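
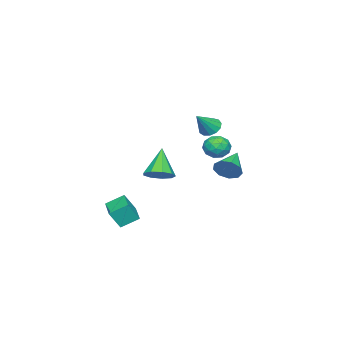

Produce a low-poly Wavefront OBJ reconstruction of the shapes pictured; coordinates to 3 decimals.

v -1.674 1.578 -0.836
v -1.388 1.967 -0.112
v -3.306 1.342 -0.064
v -1.621 2.371 -0.482
v -1.879 2.403 -1.018
v -2.041 2.049 -1.468
v -2.031 1.475 -1.622
v -1.854 0.948 -1.409
v -1.593 0.716 -0.927
v -1.37 0.887 -0.402
v -1.289 1.381 -0.081
v -3.12 -3.608 -2.62
v -2.477 -4.273 -2.366
v -4.26 -4.052 -0.9
v -2.313 -3.692 -2.107
v -2.527 -3.071 -2.088
v -3.019 -2.702 -2.318
v -3.558 -2.756 -2.689
v -3.892 -3.209 -3.028
v -3.865 -3.848 -3.175
v -3.49 -4.375 -3.063
v -2.942 -4.543 -2.743
v 3.206 -2.67 -3.592
v 2.605 -1.826 -2.986
v 4.506 -1.661 -3.709
v 3.906 -0.817 -3.104
v 3.654 -3.123 -2.516
v 3.054 -2.279 -1.911
v 4.955 -2.114 -2.634
v 4.354 -1.27 -2.028
v 1.026 3.045 2.286
v 1.717 3.073 2.727
v 1.603 2.207 1.433
v 2.294 2.235 1.874
v 1.628 1.867 2.179
v 1.271 2.385 2.706
v 2.049 2.895 1.454
v 1.692 3.413 1.981
v 2.349 2.98 2.212
v 2.089 2.345 2.66
v 1.231 2.935 1.5
v 0.971 2.3 1.948
v 1.321 3.132 2.581
v 1.999 2.148 1.579
v 1.607 1.931 1.758
v 2.014 1.948 2.017
v 1.059 2.728 2.569
v 1.465 2.744 2.828
v 1.413 2.035 2.506
v 1.855 2.536 1.332
v 2.261 2.552 1.591
v 1.306 3.332 2.143
v 1.713 3.349 2.402
v 1.907 3.245 1.654
v 2.099 3.094 2.538
v 2.438 2.602 2.037
v 2.294 2.99 1.79
v 2.084 3.294 2.099
v 1.946 2.721 2.801
v 2.285 2.228 2.3
v 1.893 2.012 2.479
v 1.684 2.316 2.789
v 2.317 2.666 2.499
v 1.035 3.052 1.86
v 1.374 2.559 1.359
v 1.636 2.964 1.371
v 1.427 3.268 1.681
v 0.882 2.678 2.123
v 1.221 2.186 1.622
v 1.236 1.986 2.061
v 1.026 2.29 2.37
v 1.003 2.614 1.661
v -2.607 -0.028 1.894
v -2.12 -0.159 1.366
v -1.473 -0.292 3.006
v -2.101 0.244 1.443
v -2.243 0.562 1.663
v -2.5 0.692 1.957
v -2.791 0.594 2.23
v -3.024 0.298 2.397
v -3.124 -0.101 2.404
v -3.06 -0.476 2.249
v -2.852 -0.71 1.982
v -2.566 -0.726 1.686
v -2.293 -0.521 1.457
f 2 1 4
f 2 4 3
f 4 1 5
f 4 5 3
f 5 1 6
f 5 6 3
f 6 1 7
f 6 7 3
f 7 1 8
f 7 8 3
f 8 1 9
f 8 9 3
f 9 1 10
f 9 10 3
f 10 1 11
f 10 11 3
f 11 1 2
f 11 2 3
f 13 12 15
f 13 15 14
f 15 12 16
f 15 16 14
f 16 12 17
f 16 17 14
f 17 12 18
f 17 18 14
f 18 12 19
f 18 19 14
f 19 12 20
f 19 20 14
f 20 12 21
f 20 21 14
f 21 12 22
f 21 22 14
f 22 12 13
f 22 13 14
f 24 26 23
f 27 24 23
f 23 26 25
f 25 27 23
f 24 30 26
f 28 24 27
f 28 30 24
f 26 30 25
f 29 27 25
f 25 30 29
f 29 28 27
f 30 28 29
f 31 68 47
f 68 42 71
f 47 71 36
f 68 71 47
f 31 47 43
f 47 36 48
f 43 48 32
f 47 48 43
f 31 43 52
f 43 32 53
f 52 53 38
f 43 53 52
f 31 52 64
f 52 38 67
f 64 67 41
f 52 67 64
f 31 64 68
f 64 41 72
f 68 72 42
f 64 72 68
f 32 48 59
f 48 36 62
f 59 62 40
f 48 62 59
f 36 71 49
f 71 42 70
f 49 70 35
f 71 70 49
f 42 72 69
f 72 41 65
f 69 65 33
f 72 65 69
f 41 67 66
f 67 38 54
f 66 54 37
f 67 54 66
f 38 53 58
f 53 32 55
f 58 55 39
f 53 55 58
f 34 60 46
f 60 40 61
f 46 61 35
f 60 61 46
f 34 46 44
f 46 35 45
f 44 45 33
f 46 45 44
f 34 44 51
f 44 33 50
f 51 50 37
f 44 50 51
f 34 51 56
f 51 37 57
f 56 57 39
f 51 57 56
f 34 56 60
f 56 39 63
f 60 63 40
f 56 63 60
f 35 61 49
f 61 40 62
f 49 62 36
f 61 62 49
f 33 45 69
f 45 35 70
f 69 70 42
f 45 70 69
f 37 50 66
f 50 33 65
f 66 65 41
f 50 65 66
f 39 57 58
f 57 37 54
f 58 54 38
f 57 54 58
f 40 63 59
f 63 39 55
f 59 55 32
f 63 55 59
f 74 73 76
f 74 76 75
f 76 73 77
f 76 77 75
f 77 73 78
f 77 78 75
f 78 73 79
f 78 79 75
f 79 73 80
f 79 80 75
f 80 73 81
f 80 81 75
f 81 73 82
f 81 82 75
f 82 73 83
f 82 83 75
f 83 73 84
f 83 84 75
f 84 73 85
f 84 85 75
f 85 73 74
f 85 74 75



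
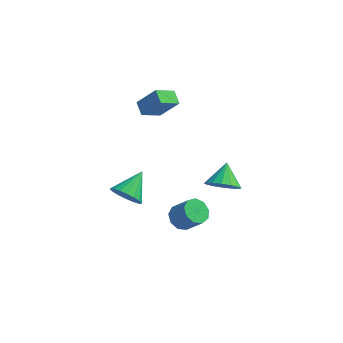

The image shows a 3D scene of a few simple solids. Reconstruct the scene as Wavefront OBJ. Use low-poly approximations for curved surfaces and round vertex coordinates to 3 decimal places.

v -3.691 3.767 2.552
v -2.537 3.777 3.934
v -2.847 4.754 1.841
v -1.693 4.763 3.223
v -3.187 3.037 2.137
v -2.033 3.046 3.519
v -2.343 4.023 1.426
v -1.189 4.033 2.808
v 0.949 -3.646 -0.116
v 1.592 -3.618 -0.656
v 2.554 -3.886 0.476
v 1.911 -3.914 1.016
v 1.49 -3.094 -0.445
v 2.452 -3.362 0.687
v 1.134 -2.828 -0.08
v 2.097 -3.095 1.052
v 0.692 -2.944 0.268
v 1.655 -3.212 1.4
v 0.37 -3.39 0.436
v 1.333 -3.657 1.569
v 0.319 -3.955 0.346
v 1.281 -4.222 1.478
v 0.562 -4.375 0.04
v 1.525 -4.643 1.172
v 0.987 -4.455 -0.34
v 1.949 -4.723 0.793
v 1.393 -4.156 -0.614
v 2.356 -4.424 0.518
v -2.951 -1.155 -1.581
v -2.053 -1.121 -2.124
v -2.429 0.435 -0.619
v -2.344 -0.866 -2.387
v -2.754 -0.669 -2.491
v -3.204 -0.568 -2.414
v -3.604 -0.583 -2.172
v -3.874 -0.711 -1.813
v -3.961 -0.928 -1.408
v -3.849 -1.189 -1.038
v -3.558 -1.444 -0.774
v -3.147 -1.641 -0.671
v -2.698 -1.742 -0.748
v -2.298 -1.727 -0.99
v -2.028 -1.598 -1.349
v -1.94 -1.382 -1.754
v 2.264 0.656 -1
v 2.883 0.124 -0.292
v 2.196 1.904 -0
v 3.242 0.403 -0.617
v 3.339 0.751 -1.044
v 3.148 1.073 -1.459
v 2.721 1.283 -1.751
v 2.171 1.326 -1.842
v 1.646 1.189 -1.707
v 1.286 0.909 -1.382
v 1.189 0.562 -0.955
v 1.38 0.24 -0.54
v 1.808 0.029 -0.248
v 2.358 -0.013 -0.157
f 2 4 1
f 5 2 1
f 1 4 3
f 3 5 1
f 2 8 4
f 6 2 5
f 6 8 2
f 4 8 3
f 7 5 3
f 3 8 7
f 7 6 5
f 8 6 7
f 10 9 13
f 10 13 11
f 11 13 14
f 11 14 12
f 13 9 15
f 13 15 14
f 14 15 16
f 14 16 12
f 15 9 17
f 15 17 16
f 16 17 18
f 16 18 12
f 17 9 19
f 17 19 18
f 18 19 20
f 18 20 12
f 19 9 21
f 19 21 20
f 20 21 22
f 20 22 12
f 21 9 23
f 21 23 22
f 22 23 24
f 22 24 12
f 23 9 25
f 23 25 24
f 24 25 26
f 24 26 12
f 25 9 27
f 25 27 26
f 26 27 28
f 26 28 12
f 27 9 10
f 27 10 28
f 28 10 11
f 28 11 12
f 30 29 32
f 30 32 31
f 32 29 33
f 32 33 31
f 33 29 34
f 33 34 31
f 34 29 35
f 34 35 31
f 35 29 36
f 35 36 31
f 36 29 37
f 36 37 31
f 37 29 38
f 37 38 31
f 38 29 39
f 38 39 31
f 39 29 40
f 39 40 31
f 40 29 41
f 40 41 31
f 41 29 42
f 41 42 31
f 42 29 43
f 42 43 31
f 43 29 44
f 43 44 31
f 44 29 30
f 44 30 31
f 46 45 48
f 46 48 47
f 48 45 49
f 48 49 47
f 49 45 50
f 49 50 47
f 50 45 51
f 50 51 47
f 51 45 52
f 51 52 47
f 52 45 53
f 52 53 47
f 53 45 54
f 53 54 47
f 54 45 55
f 54 55 47
f 55 45 56
f 55 56 47
f 56 45 57
f 56 57 47
f 57 45 58
f 57 58 47
f 58 45 46
f 58 46 47



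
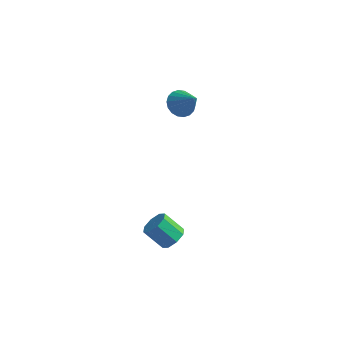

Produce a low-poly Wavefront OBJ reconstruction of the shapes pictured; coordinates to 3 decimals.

v -0.398 3.752 3.162
v -0.03 3.248 2.63
v 0.638 3.288 4.318
v 0.156 3.559 2.589
v 0.232 3.909 2.661
v 0.184 4.227 2.832
v 0.02 4.452 3.069
v -0.226 4.538 3.324
v -0.507 4.468 3.547
v -0.765 4.257 3.694
v -0.951 3.945 3.735
v -1.028 3.596 3.663
v -0.979 3.277 3.492
v -0.816 3.053 3.255
v -0.569 2.967 3
v -0.289 3.037 2.777
v 1.029 -0.59 -3.459
v 1.553 -0.571 -2.923
v 0.555 -0.652 -1.945
v 0.031 -0.67 -2.481
v 1.368 -0.047 -3.068
v 0.37 -0.128 -2.09
v 0.985 0.159 -3.442
v -0.013 0.078 -2.464
v 0.628 -0.074 -3.826
v -0.371 -0.154 -2.849
v 0.505 -0.608 -3.995
v -0.493 -0.689 -3.017
v 0.69 -1.132 -3.85
v -0.308 -1.213 -2.872
v 1.073 -1.338 -3.476
v 0.075 -1.419 -2.498
v 1.431 -1.106 -3.091
v 0.432 -1.186 -2.114
f 2 1 4
f 2 4 3
f 4 1 5
f 4 5 3
f 5 1 6
f 5 6 3
f 6 1 7
f 6 7 3
f 7 1 8
f 7 8 3
f 8 1 9
f 8 9 3
f 9 1 10
f 9 10 3
f 10 1 11
f 10 11 3
f 11 1 12
f 11 12 3
f 12 1 13
f 12 13 3
f 13 1 14
f 13 14 3
f 14 1 15
f 14 15 3
f 15 1 16
f 15 16 3
f 16 1 2
f 16 2 3
f 18 17 21
f 18 21 19
f 19 21 22
f 19 22 20
f 21 17 23
f 21 23 22
f 22 23 24
f 22 24 20
f 23 17 25
f 23 25 24
f 24 25 26
f 24 26 20
f 25 17 27
f 25 27 26
f 26 27 28
f 26 28 20
f 27 17 29
f 27 29 28
f 28 29 30
f 28 30 20
f 29 17 31
f 29 31 30
f 30 31 32
f 30 32 20
f 31 17 33
f 31 33 32
f 32 33 34
f 32 34 20
f 33 17 18
f 33 18 34
f 34 18 19
f 34 19 20



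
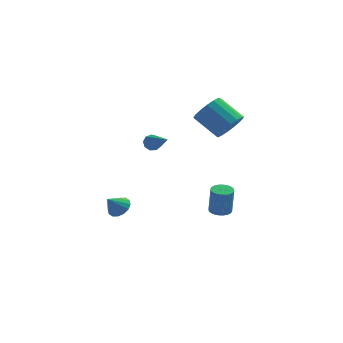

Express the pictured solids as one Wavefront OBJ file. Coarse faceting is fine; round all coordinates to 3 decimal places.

v -2.621 0.448 -2.544
v -2.05 0.241 -2.237
v -3.199 0.052 -1.736
v -2.105 0.568 -2.117
v -2.299 0.862 -2.112
v -2.578 1.045 -2.222
v -2.869 1.068 -2.419
v -3.093 0.925 -2.649
v -3.191 0.654 -2.852
v -3.136 0.328 -2.972
v -2.943 0.033 -2.977
v -2.663 -0.15 -2.867
v -2.372 -0.173 -2.67
v -2.148 -0.03 -2.439
v -0.928 3.196 0.63
v -0.731 3.006 0.188
v -0.172 1.664 1.63
v -0.495 3.223 0.343
v -0.462 3.427 0.632
v -0.647 3.524 0.92
v -0.963 3.467 1.073
v -1.263 3.284 1.018
v -1.406 3.06 0.782
v -1.325 2.899 0.475
v -1.059 2.878 0.241
v 3.029 2.852 1.907
v 3.684 3.484 2.179
v 2.507 4.279 3.166
v 1.851 3.648 2.893
v 3.5 3.671 1.808
v 2.322 4.467 2.795
v 3.208 3.671 1.46
v 2.03 4.467 2.446
v 2.874 3.483 1.214
v 1.697 4.279 2.2
v 2.577 3.151 1.126
v 1.399 3.947 2.113
v 2.382 2.75 1.218
v 1.205 3.546 2.205
v 2.336 2.373 1.467
v 1.159 3.168 2.454
v 2.449 2.105 1.817
v 1.271 2.901 2.804
v 2.694 2.009 2.187
v 1.517 2.804 3.174
v 3.016 2.105 2.494
v 1.839 2.901 3.48
v 3.341 2.373 2.665
v 2.163 3.169 3.652
v 3.594 2.751 2.663
v 2.417 3.546 3.65
v 3.718 3.152 2.488
v 2.541 3.947 3.475
v 2.601 3.863 -4.802
v 3.209 3.751 -4.846
v 3.307 3.665 -3.241
v 2.699 3.777 -3.198
v 3.206 3.993 -4.832
v 3.305 3.906 -3.228
v 3.111 4.215 -4.815
v 3.21 4.128 -3.21
v 2.939 4.383 -4.795
v 3.037 4.296 -3.19
v 2.715 4.472 -4.776
v 2.813 4.385 -3.172
v 2.473 4.469 -4.762
v 2.572 4.382 -3.157
v 2.251 4.373 -4.753
v 2.35 4.286 -3.149
v 2.082 4.2 -4.752
v 2.181 4.113 -3.148
v 1.993 3.975 -4.759
v 2.091 3.889 -3.154
v 1.995 3.734 -4.772
v 2.094 3.647 -3.168
v 2.09 3.512 -4.79
v 2.189 3.425 -3.185
v 2.263 3.344 -4.81
v 2.361 3.257 -3.205
v 2.487 3.255 -4.828
v 2.585 3.168 -3.224
v 2.728 3.258 -4.843
v 2.827 3.171 -3.238
v 2.95 3.354 -4.851
v 3.049 3.267 -3.247
v 3.119 3.527 -4.852
v 3.218 3.44 -3.248
f 2 1 4
f 2 4 3
f 4 1 5
f 4 5 3
f 5 1 6
f 5 6 3
f 6 1 7
f 6 7 3
f 7 1 8
f 7 8 3
f 8 1 9
f 8 9 3
f 9 1 10
f 9 10 3
f 10 1 11
f 10 11 3
f 11 1 12
f 11 12 3
f 12 1 13
f 12 13 3
f 13 1 14
f 13 14 3
f 14 1 2
f 14 2 3
f 16 15 18
f 16 18 17
f 18 15 19
f 18 19 17
f 19 15 20
f 19 20 17
f 20 15 21
f 20 21 17
f 21 15 22
f 21 22 17
f 22 15 23
f 22 23 17
f 23 15 24
f 23 24 17
f 24 15 25
f 24 25 17
f 25 15 16
f 25 16 17
f 27 26 30
f 27 30 28
f 28 30 31
f 28 31 29
f 30 26 32
f 30 32 31
f 31 32 33
f 31 33 29
f 32 26 34
f 32 34 33
f 33 34 35
f 33 35 29
f 34 26 36
f 34 36 35
f 35 36 37
f 35 37 29
f 36 26 38
f 36 38 37
f 37 38 39
f 37 39 29
f 38 26 40
f 38 40 39
f 39 40 41
f 39 41 29
f 40 26 42
f 40 42 41
f 41 42 43
f 41 43 29
f 42 26 44
f 42 44 43
f 43 44 45
f 43 45 29
f 44 26 46
f 44 46 45
f 45 46 47
f 45 47 29
f 46 26 48
f 46 48 47
f 47 48 49
f 47 49 29
f 48 26 50
f 48 50 49
f 49 50 51
f 49 51 29
f 50 26 52
f 50 52 51
f 51 52 53
f 51 53 29
f 52 26 27
f 52 27 53
f 53 27 28
f 53 28 29
f 55 54 58
f 55 58 56
f 56 58 59
f 56 59 57
f 58 54 60
f 58 60 59
f 59 60 61
f 59 61 57
f 60 54 62
f 60 62 61
f 61 62 63
f 61 63 57
f 62 54 64
f 62 64 63
f 63 64 65
f 63 65 57
f 64 54 66
f 64 66 65
f 65 66 67
f 65 67 57
f 66 54 68
f 66 68 67
f 67 68 69
f 67 69 57
f 68 54 70
f 68 70 69
f 69 70 71
f 69 71 57
f 70 54 72
f 70 72 71
f 71 72 73
f 71 73 57
f 72 54 74
f 72 74 73
f 73 74 75
f 73 75 57
f 74 54 76
f 74 76 75
f 75 76 77
f 75 77 57
f 76 54 78
f 76 78 77
f 77 78 79
f 77 79 57
f 78 54 80
f 78 80 79
f 79 80 81
f 79 81 57
f 80 54 82
f 80 82 81
f 81 82 83
f 81 83 57
f 82 54 84
f 82 84 83
f 83 84 85
f 83 85 57
f 84 54 86
f 84 86 85
f 85 86 87
f 85 87 57
f 86 54 55
f 86 55 87
f 87 55 56
f 87 56 57



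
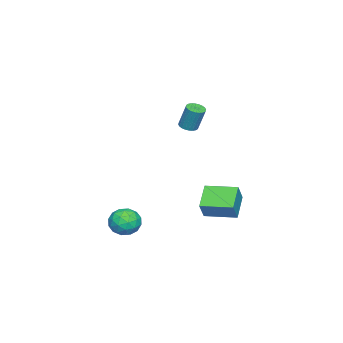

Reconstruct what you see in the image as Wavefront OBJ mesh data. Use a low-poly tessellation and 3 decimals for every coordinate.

v 3.273 -2.941 -3.688
v 3.674 -3.451 -2.874
v 2.866 -4.409 -4.406
v 3.267 -4.919 -3.592
v 2.394 -4.363 -3.479
v 2.646 -3.456 -3.035
v 3.894 -4.404 -4.245
v 4.146 -3.497 -3.801
v 4.058 -4.355 -3.218
v 3.131 -4.33 -2.745
v 3.409 -3.53 -4.535
v 2.482 -3.505 -4.062
v 3.509 -3.067 -3.218
v 3.031 -4.793 -4.062
v 2.518 -4.466 -3.996
v 2.754 -4.766 -3.518
v 2.905 -3.07 -3.313
v 3.141 -3.37 -2.834
v 2.388 -3.906 -3.19
v 3.399 -4.49 -4.446
v 3.635 -4.79 -3.967
v 3.786 -3.094 -3.762
v 4.022 -3.394 -3.284
v 4.152 -3.954 -4.09
v 3.971 -3.898 -2.941
v 3.731 -4.761 -3.364
v 4.1 -4.459 -3.747
v 4.248 -3.925 -3.486
v 3.426 -3.883 -2.663
v 3.187 -4.746 -3.086
v 2.674 -4.419 -3.02
v 2.821 -3.886 -2.759
v 3.652 -4.415 -2.866
v 3.353 -3.114 -4.194
v 3.114 -3.977 -4.617
v 3.719 -3.974 -4.521
v 3.866 -3.441 -4.26
v 2.809 -3.099 -3.916
v 2.569 -3.962 -4.339
v 2.292 -3.935 -3.794
v 2.44 -3.401 -3.533
v 2.888 -3.445 -4.414
v -1.993 -1.108 -4.982
v -3.473 -1.342 -3.949
v -2.233 0.935 -4.862
v -3.713 0.7 -3.83
v -1.167 -1.08 -3.79
v -2.647 -1.315 -2.758
v -1.407 0.962 -3.671
v -2.887 0.728 -2.638
v -0.471 -1.517 2.983
v 0.055 -1.261 2.847
v 0.197 -0.728 4.402
v -0.329 -0.983 4.537
v -0.094 -1.087 2.801
v 0.048 -0.553 4.356
v -0.3 -0.978 2.782
v -0.158 -0.444 4.337
v -0.533 -0.95 2.794
v -0.391 -0.417 4.349
v -0.755 -1.01 2.835
v -0.613 -0.476 4.389
v -0.935 -1.146 2.898
v -0.793 -0.612 4.453
v -1.044 -1.339 2.974
v -0.902 -0.805 4.529
v -1.066 -1.558 3.051
v -0.924 -1.025 4.606
v -0.997 -1.772 3.118
v -0.855 -1.239 4.673
v -0.848 -1.947 3.164
v -0.706 -1.413 4.719
v -0.642 -2.056 3.183
v -0.5 -1.522 4.738
v -0.409 -2.083 3.171
v -0.267 -1.55 4.726
v -0.187 -2.024 3.131
v -0.045 -1.49 4.685
v -0.007 -1.888 3.067
v 0.135 -1.354 4.622
v 0.102 -1.695 2.991
v 0.244 -1.161 4.546
v 0.124 -1.475 2.914
v 0.266 -0.942 4.469
f 1 38 17
f 38 12 41
f 17 41 6
f 38 41 17
f 1 17 13
f 17 6 18
f 13 18 2
f 17 18 13
f 1 13 22
f 13 2 23
f 22 23 8
f 13 23 22
f 1 22 34
f 22 8 37
f 34 37 11
f 22 37 34
f 1 34 38
f 34 11 42
f 38 42 12
f 34 42 38
f 2 18 29
f 18 6 32
f 29 32 10
f 18 32 29
f 6 41 19
f 41 12 40
f 19 40 5
f 41 40 19
f 12 42 39
f 42 11 35
f 39 35 3
f 42 35 39
f 11 37 36
f 37 8 24
f 36 24 7
f 37 24 36
f 8 23 28
f 23 2 25
f 28 25 9
f 23 25 28
f 4 30 16
f 30 10 31
f 16 31 5
f 30 31 16
f 4 16 14
f 16 5 15
f 14 15 3
f 16 15 14
f 4 14 21
f 14 3 20
f 21 20 7
f 14 20 21
f 4 21 26
f 21 7 27
f 26 27 9
f 21 27 26
f 4 26 30
f 26 9 33
f 30 33 10
f 26 33 30
f 5 31 19
f 31 10 32
f 19 32 6
f 31 32 19
f 3 15 39
f 15 5 40
f 39 40 12
f 15 40 39
f 7 20 36
f 20 3 35
f 36 35 11
f 20 35 36
f 9 27 28
f 27 7 24
f 28 24 8
f 27 24 28
f 10 33 29
f 33 9 25
f 29 25 2
f 33 25 29
f 44 46 43
f 47 44 43
f 43 46 45
f 45 47 43
f 44 50 46
f 48 44 47
f 48 50 44
f 46 50 45
f 49 47 45
f 45 50 49
f 49 48 47
f 50 48 49
f 52 51 55
f 52 55 53
f 53 55 56
f 53 56 54
f 55 51 57
f 55 57 56
f 56 57 58
f 56 58 54
f 57 51 59
f 57 59 58
f 58 59 60
f 58 60 54
f 59 51 61
f 59 61 60
f 60 61 62
f 60 62 54
f 61 51 63
f 61 63 62
f 62 63 64
f 62 64 54
f 63 51 65
f 63 65 64
f 64 65 66
f 64 66 54
f 65 51 67
f 65 67 66
f 66 67 68
f 66 68 54
f 67 51 69
f 67 69 68
f 68 69 70
f 68 70 54
f 69 51 71
f 69 71 70
f 70 71 72
f 70 72 54
f 71 51 73
f 71 73 72
f 72 73 74
f 72 74 54
f 73 51 75
f 73 75 74
f 74 75 76
f 74 76 54
f 75 51 77
f 75 77 76
f 76 77 78
f 76 78 54
f 77 51 79
f 77 79 78
f 78 79 80
f 78 80 54
f 79 51 81
f 79 81 80
f 80 81 82
f 80 82 54
f 81 51 83
f 81 83 82
f 82 83 84
f 82 84 54
f 83 51 52
f 83 52 84
f 84 52 53
f 84 53 54



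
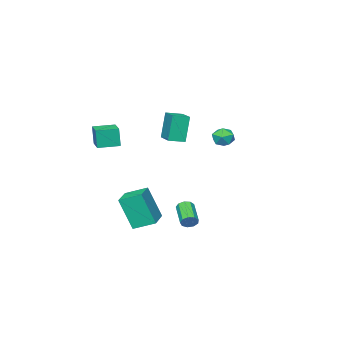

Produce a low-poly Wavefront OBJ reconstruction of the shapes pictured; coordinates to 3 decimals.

v 3.959 3.713 -1.774
v 4.354 3.604 -1.489
v 3.597 2.499 -0.86
v 3.201 2.607 -1.146
v 4.154 3.831 -1.33
v 3.397 2.726 -0.701
v 3.863 4.003 -1.379
v 3.105 2.898 -0.75
v 3.616 4.039 -1.613
v 2.859 2.934 -0.984
v 3.53 3.922 -1.923
v 2.772 2.817 -1.294
v 3.644 3.707 -2.163
v 2.887 2.602 -1.534
v 3.905 3.495 -2.221
v 3.148 2.39 -1.593
v 4.192 3.384 -2.071
v 3.435 2.279 -1.442
v 4.369 3.428 -1.781
v 3.612 2.322 -1.153
v 1.192 3.991 4.295
v 1.584 4.567 4.193
v 1.896 3.393 3.627
v 2.288 3.969 3.525
v 2.274 3.66 4.158
v 1.839 4.03 4.571
v 1.641 3.93 3.249
v 1.206 4.3 3.662
v 1.862 4.529 3.546
v 2.253 4.363 4.108
v 1.227 3.597 3.712
v 1.618 3.431 4.274
v -1.741 -3.034 1.317
v -2.17 -3.116 3.114
v -0.974 -1.652 1.563
v -1.403 -1.734 3.361
v -0.877 -3.546 1.499
v -1.306 -3.628 3.297
v -0.11 -2.164 1.746
v -0.539 -2.246 3.543
v 2.289 -3.775 1.849
v 2.287 -3.902 3.103
v 3.047 -2.627 1.968
v 3.044 -2.755 3.221
v 3.376 -4.485 1.779
v 3.373 -4.613 3.032
v 4.133 -3.338 1.897
v 4.131 -3.465 3.151
v 3.1 -1.109 -3.342
v 3.478 -1.831 -1.309
v 2.346 -0.083 -2.837
v 2.724 -0.805 -0.804
v 4.456 -0.155 -3.256
v 4.834 -0.877 -1.223
v 3.702 0.871 -2.751
v 4.08 0.149 -0.718
f 2 1 5
f 2 5 3
f 3 5 6
f 3 6 4
f 5 1 7
f 5 7 6
f 6 7 8
f 6 8 4
f 7 1 9
f 7 9 8
f 8 9 10
f 8 10 4
f 9 1 11
f 9 11 10
f 10 11 12
f 10 12 4
f 11 1 13
f 11 13 12
f 12 13 14
f 12 14 4
f 13 1 15
f 13 15 14
f 14 15 16
f 14 16 4
f 15 1 17
f 15 17 16
f 16 17 18
f 16 18 4
f 17 1 19
f 17 19 18
f 18 19 20
f 18 20 4
f 19 1 2
f 19 2 20
f 20 2 3
f 20 3 4
f 21 32 26
f 21 26 22
f 21 22 28
f 21 28 31
f 21 31 32
f 22 26 30
f 26 32 25
f 32 31 23
f 31 28 27
f 28 22 29
f 24 30 25
f 24 25 23
f 24 23 27
f 24 27 29
f 24 29 30
f 25 30 26
f 23 25 32
f 27 23 31
f 29 27 28
f 30 29 22
f 34 36 33
f 37 34 33
f 33 36 35
f 35 37 33
f 34 40 36
f 38 34 37
f 38 40 34
f 36 40 35
f 39 37 35
f 35 40 39
f 39 38 37
f 40 38 39
f 42 44 41
f 45 42 41
f 41 44 43
f 43 45 41
f 42 48 44
f 46 42 45
f 46 48 42
f 44 48 43
f 47 45 43
f 43 48 47
f 47 46 45
f 48 46 47
f 50 52 49
f 53 50 49
f 49 52 51
f 51 53 49
f 50 56 52
f 54 50 53
f 54 56 50
f 52 56 51
f 55 53 51
f 51 56 55
f 55 54 53
f 56 54 55



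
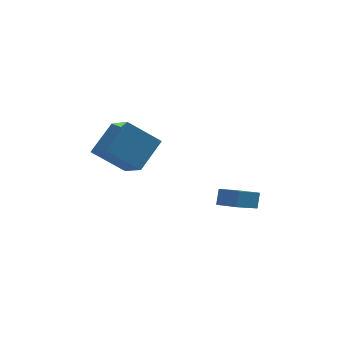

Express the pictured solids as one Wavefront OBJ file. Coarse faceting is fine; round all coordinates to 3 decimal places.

v 2.342 -3.951 0.474
v 2.496 -3.582 1.236
v 3.433 -2.584 -0.409
v 3.588 -2.215 0.352
v 3.152 -4.525 0.588
v 3.307 -4.156 1.349
v 4.244 -3.158 -0.296
v 4.398 -2.789 0.466
v -2.856 -1.454 2.714
v -2.273 -2.794 3.433
v -1.855 -0.385 3.892
v -1.271 -1.726 4.612
v -1.369 -1.474 1.468
v -0.785 -2.815 2.188
v -0.367 -0.406 2.647
v 0.216 -1.746 3.366
f 2 4 1
f 5 2 1
f 1 4 3
f 3 5 1
f 2 8 4
f 6 2 5
f 6 8 2
f 4 8 3
f 7 5 3
f 3 8 7
f 7 6 5
f 8 6 7
f 10 12 9
f 13 10 9
f 9 12 11
f 11 13 9
f 10 16 12
f 14 10 13
f 14 16 10
f 12 16 11
f 15 13 11
f 11 16 15
f 15 14 13
f 16 14 15



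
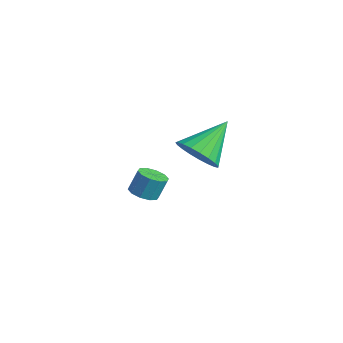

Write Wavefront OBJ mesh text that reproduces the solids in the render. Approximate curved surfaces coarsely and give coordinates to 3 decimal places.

v 3.398 -1.796 2.969
v 4.276 -1.421 2.672
v 3.142 -0.244 4.171
v 4.013 -1.252 2.398
v 3.643 -1.178 2.222
v 3.231 -1.21 2.176
v 2.848 -1.344 2.267
v 2.56 -1.556 2.48
v 2.417 -1.809 2.777
v 2.444 -2.061 3.107
v 2.635 -2.266 3.413
v 2.959 -2.39 3.643
v 3.359 -2.412 3.756
v 3.765 -2.327 3.733
v 4.108 -2.15 3.578
v 4.328 -1.912 3.318
v 4.388 -1.654 2.997
v -1.395 -1.21 -2.107
v -1.081 -0.667 -2.37
v -1.011 -0.227 -1.376
v -1.325 -0.77 -1.113
v -1.495 -0.593 -2.374
v -1.425 -0.152 -1.38
v -1.871 -0.754 -2.276
v -1.8 -0.313 -1.281
v -2.064 -1.09 -2.113
v -1.994 -0.649 -1.119
v -2.003 -1.472 -1.948
v -1.932 -1.031 -0.954
v -1.709 -1.753 -1.844
v -1.639 -1.313 -0.85
v -1.295 -1.828 -1.84
v -1.225 -1.387 -0.846
v -0.92 -1.667 -1.939
v -0.849 -1.226 -0.944
v -0.726 -1.331 -2.101
v -0.656 -0.89 -1.107
v -0.788 -0.949 -2.266
v -0.717 -0.508 -1.272
f 2 1 4
f 2 4 3
f 4 1 5
f 4 5 3
f 5 1 6
f 5 6 3
f 6 1 7
f 6 7 3
f 7 1 8
f 7 8 3
f 8 1 9
f 8 9 3
f 9 1 10
f 9 10 3
f 10 1 11
f 10 11 3
f 11 1 12
f 11 12 3
f 12 1 13
f 12 13 3
f 13 1 14
f 13 14 3
f 14 1 15
f 14 15 3
f 15 1 16
f 15 16 3
f 16 1 17
f 16 17 3
f 17 1 2
f 17 2 3
f 19 18 22
f 19 22 20
f 20 22 23
f 20 23 21
f 22 18 24
f 22 24 23
f 23 24 25
f 23 25 21
f 24 18 26
f 24 26 25
f 25 26 27
f 25 27 21
f 26 18 28
f 26 28 27
f 27 28 29
f 27 29 21
f 28 18 30
f 28 30 29
f 29 30 31
f 29 31 21
f 30 18 32
f 30 32 31
f 31 32 33
f 31 33 21
f 32 18 34
f 32 34 33
f 33 34 35
f 33 35 21
f 34 18 36
f 34 36 35
f 35 36 37
f 35 37 21
f 36 18 38
f 36 38 37
f 37 38 39
f 37 39 21
f 38 18 19
f 38 19 39
f 39 19 20
f 39 20 21



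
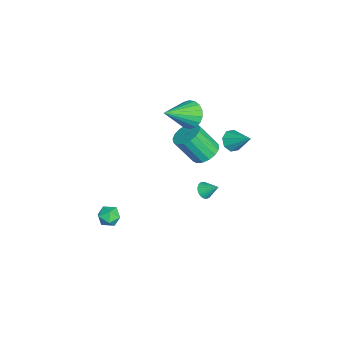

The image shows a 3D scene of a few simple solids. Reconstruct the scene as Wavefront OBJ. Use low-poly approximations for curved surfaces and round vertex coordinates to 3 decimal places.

v 2.837 -2.905 -1.244
v 3.11 -2.486 -0.778
v 3.85 -3.214 -1.562
v 4.123 -2.795 -1.096
v 3.785 -3.355 -0.896
v 3.159 -3.163 -0.7
v 3.801 -2.537 -1.64
v 3.175 -2.345 -1.444
v 3.707 -2.259 -1.023
v 3.697 -2.764 -0.563
v 3.263 -2.936 -1.777
v 3.253 -3.441 -1.317
v -3.208 3.275 -0.861
v -2.629 3.212 -1.268
v -2.452 4.265 0.061
v -2.956 3.614 -1.432
v -3.43 3.818 -1.261
v -3.774 3.703 -0.857
v -3.787 3.338 -0.455
v -3.46 2.936 -0.291
v -2.986 2.732 -0.461
v -2.642 2.847 -0.866
v -1.839 1.851 -4.029
v -1.34 1.838 -4.261
v -1.521 2.609 -3.391
v -1.44 1.984 -4.384
v -1.6 2.109 -4.453
v -1.797 2.194 -4.457
v -2 2.228 -4.396
v -2.178 2.204 -4.279
v -2.305 2.127 -4.124
v -2.361 2.007 -3.955
v -2.337 1.864 -3.797
v -2.237 1.719 -3.674
v -2.077 1.594 -3.605
v -1.88 1.508 -3.601
v -1.677 1.475 -3.662
v -1.499 1.498 -3.779
v -1.372 1.576 -3.934
v -1.316 1.695 -4.103
v -1.132 1.049 3.19
v -0.458 1.63 3.152
v 0.032 -0.229 4.31
v -0.651 1.74 3.48
v -0.94 1.714 3.749
v -1.267 1.556 3.908
v -1.567 1.298 3.925
v -1.78 0.991 3.796
v -1.866 0.695 3.547
v -1.805 0.469 3.227
v -1.612 0.358 2.9
v -1.323 0.384 2.63
v -0.996 0.542 2.471
v -0.697 0.8 2.454
v -0.483 1.108 2.583
v -0.398 1.404 2.832
v -1.655 1.888 -0.49
v -0.952 1.458 -0.769
v -0.983 0.421 0.751
v -1.685 0.852 1.03
v -0.794 1.774 -0.55
v -0.825 0.738 0.97
v -0.833 2.117 -0.317
v -0.864 1.081 1.203
v -1.06 2.408 -0.124
v -1.091 1.371 1.396
v -1.424 2.579 -0.014
v -1.455 1.543 1.506
v -1.84 2.592 -0.014
v -1.871 1.556 1.506
v -2.214 2.444 -0.122
v -2.245 1.408 1.398
v -2.459 2.169 -0.315
v -2.49 1.132 1.205
v -2.521 1.829 -0.548
v -2.551 0.792 0.972
v -2.383 1.503 -0.768
v -2.414 0.466 0.752
v -2.079 1.265 -0.924
v -2.11 0.228 0.596
v -1.678 1.17 -0.98
v -1.709 0.133 0.54
v -1.271 1.24 -0.925
v -1.302 0.203 0.595
f 1 12 6
f 1 6 2
f 1 2 8
f 1 8 11
f 1 11 12
f 2 6 10
f 6 12 5
f 12 11 3
f 11 8 7
f 8 2 9
f 4 10 5
f 4 5 3
f 4 3 7
f 4 7 9
f 4 9 10
f 5 10 6
f 3 5 12
f 7 3 11
f 9 7 8
f 10 9 2
f 14 13 16
f 14 16 15
f 16 13 17
f 16 17 15
f 17 13 18
f 17 18 15
f 18 13 19
f 18 19 15
f 19 13 20
f 19 20 15
f 20 13 21
f 20 21 15
f 21 13 22
f 21 22 15
f 22 13 14
f 22 14 15
f 24 23 26
f 24 26 25
f 26 23 27
f 26 27 25
f 27 23 28
f 27 28 25
f 28 23 29
f 28 29 25
f 29 23 30
f 29 30 25
f 30 23 31
f 30 31 25
f 31 23 32
f 31 32 25
f 32 23 33
f 32 33 25
f 33 23 34
f 33 34 25
f 34 23 35
f 34 35 25
f 35 23 36
f 35 36 25
f 36 23 37
f 36 37 25
f 37 23 38
f 37 38 25
f 38 23 39
f 38 39 25
f 39 23 40
f 39 40 25
f 40 23 24
f 40 24 25
f 42 41 44
f 42 44 43
f 44 41 45
f 44 45 43
f 45 41 46
f 45 46 43
f 46 41 47
f 46 47 43
f 47 41 48
f 47 48 43
f 48 41 49
f 48 49 43
f 49 41 50
f 49 50 43
f 50 41 51
f 50 51 43
f 51 41 52
f 51 52 43
f 52 41 53
f 52 53 43
f 53 41 54
f 53 54 43
f 54 41 55
f 54 55 43
f 55 41 56
f 55 56 43
f 56 41 42
f 56 42 43
f 58 57 61
f 58 61 59
f 59 61 62
f 59 62 60
f 61 57 63
f 61 63 62
f 62 63 64
f 62 64 60
f 63 57 65
f 63 65 64
f 64 65 66
f 64 66 60
f 65 57 67
f 65 67 66
f 66 67 68
f 66 68 60
f 67 57 69
f 67 69 68
f 68 69 70
f 68 70 60
f 69 57 71
f 69 71 70
f 70 71 72
f 70 72 60
f 71 57 73
f 71 73 72
f 72 73 74
f 72 74 60
f 73 57 75
f 73 75 74
f 74 75 76
f 74 76 60
f 75 57 77
f 75 77 76
f 76 77 78
f 76 78 60
f 77 57 79
f 77 79 78
f 78 79 80
f 78 80 60
f 79 57 81
f 79 81 80
f 80 81 82
f 80 82 60
f 81 57 83
f 81 83 82
f 82 83 84
f 82 84 60
f 83 57 58
f 83 58 84
f 84 58 59
f 84 59 60



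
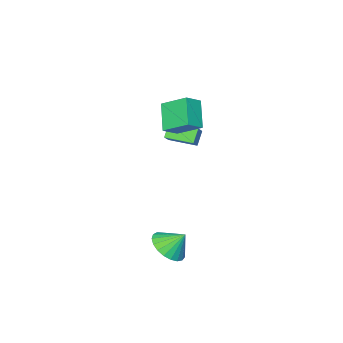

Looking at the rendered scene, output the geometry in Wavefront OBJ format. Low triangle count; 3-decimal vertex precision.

v 0.186 -0.805 1.953
v -0.566 -1.834 3.181
v -0.302 0.594 2.827
v -1.054 -0.435 4.055
v 1.114 -0.825 2.505
v 0.362 -1.854 3.733
v 0.626 0.574 3.379
v -0.126 -0.455 4.607
v -0.923 -2.825 0.138
v -1.471 -3.084 0.908
v -1.771 -1.513 -0.024
v -2.318 -1.772 0.747
v -0.142 -2.228 0.893
v -0.689 -2.487 1.664
v -0.989 -0.916 0.732
v -1.537 -1.175 1.502
v 3.77 2.806 -3.088
v 4.352 3.661 -3.317
v 3.23 3.434 -2.112
v 3.991 3.728 -3.56
v 3.591 3.636 -3.722
v 3.223 3.4 -3.774
v 2.948 3.062 -3.707
v 2.816 2.679 -3.533
v 2.849 2.318 -3.282
v 3.041 2.041 -2.998
v 3.359 1.897 -2.729
v 3.748 1.909 -2.522
v 4.141 2.077 -2.413
v 4.469 2.371 -2.421
v 4.677 2.74 -2.544
v 4.728 3.12 -2.761
v 4.613 3.446 -3.034
f 2 4 1
f 5 2 1
f 1 4 3
f 3 5 1
f 2 8 4
f 6 2 5
f 6 8 2
f 4 8 3
f 7 5 3
f 3 8 7
f 7 6 5
f 8 6 7
f 10 12 9
f 13 10 9
f 9 12 11
f 11 13 9
f 10 16 12
f 14 10 13
f 14 16 10
f 12 16 11
f 15 13 11
f 11 16 15
f 15 14 13
f 16 14 15
f 18 17 20
f 18 20 19
f 20 17 21
f 20 21 19
f 21 17 22
f 21 22 19
f 22 17 23
f 22 23 19
f 23 17 24
f 23 24 19
f 24 17 25
f 24 25 19
f 25 17 26
f 25 26 19
f 26 17 27
f 26 27 19
f 27 17 28
f 27 28 19
f 28 17 29
f 28 29 19
f 29 17 30
f 29 30 19
f 30 17 31
f 30 31 19
f 31 17 32
f 31 32 19
f 32 17 33
f 32 33 19
f 33 17 18
f 33 18 19



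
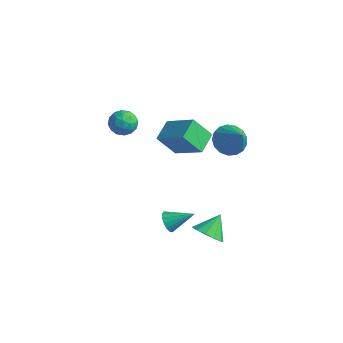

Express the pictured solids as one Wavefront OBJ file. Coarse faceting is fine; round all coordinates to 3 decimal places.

v -3.426 -0.173 2.931
v -3.015 0.414 3.391
v -2.485 -1.114 3.289
v -2.074 -0.527 3.749
v -2.837 -0.809 4.002
v -3.418 -0.227 3.781
v -2.082 -0.473 2.899
v -2.663 0.109 2.678
v -2.184 0.228 3.372
v -2.65 0.021 4.053
v -2.85 -0.721 2.627
v -3.316 -0.928 3.308
v -3.303 0.203 3.13
v -2.197 -0.903 3.55
v -2.646 -1.068 3.699
v -2.404 -0.724 3.97
v -3.54 -0.173 3.359
v -3.298 0.171 3.629
v -3.194 -0.547 3.988
v -2.202 -0.871 3.051
v -1.96 -0.527 3.321
v -3.096 0.024 2.71
v -2.854 0.368 2.981
v -2.306 -0.153 2.692
v -2.573 0.439 3.389
v -2.02 -0.114 3.599
v -2.024 -0.082 3.1
v -2.366 0.259 2.969
v -2.847 0.317 3.789
v -2.294 -0.236 4
v -2.743 -0.402 4.148
v -3.084 -0.06 4.018
v -2.359 0.208 3.778
v -3.206 -0.464 2.68
v -2.653 -1.017 2.891
v -2.416 -0.64 2.662
v -2.757 -0.298 2.532
v -3.48 -0.586 3.081
v -2.927 -1.139 3.291
v -3.134 -0.959 3.711
v -3.476 -0.618 3.58
v -3.141 -0.908 2.902
v 1.174 3.874 1.081
v 1.608 3.173 0.498
v 2.366 3.366 2.579
v 1.874 3.569 0.42
v 1.98 4.035 0.495
v 1.901 4.464 0.703
v 1.656 4.758 0.998
v 1.3 4.849 1.312
v 0.915 4.717 1.574
v 0.59 4.392 1.722
v 0.398 3.948 1.724
v 0.385 3.487 1.579
v 0.552 3.115 1.319
v 0.861 2.917 1.005
v 1.243 2.938 0.709
v 1.402 -0.436 4.598
v 1.107 0.793 5.013
v -0.342 -0.477 3.483
v -0.637 0.751 3.899
v 2.177 0.169 3.361
v 1.882 1.397 3.777
v 0.433 0.127 2.247
v 0.138 1.356 2.662
v 2.627 -3.169 0.248
v 2.951 -3.095 -0.322
v 3.713 -2.351 0.972
v 2.739 -2.827 -0.305
v 2.497 -2.652 -0.14
v 2.289 -2.615 0.129
v 2.173 -2.726 0.43
v 2.178 -2.956 0.682
v 2.303 -3.244 0.818
v 2.516 -3.511 0.802
v 2.758 -3.686 0.637
v 2.965 -3.723 0.368
v 3.082 -3.612 0.067
v 3.077 -3.382 -0.186
v 2.839 -0.138 -3.187
v 3.795 -0.206 -3.13
v 2.861 0.958 -2.253
v 3.69 0.139 -3.533
v 3.315 0.397 -3.826
v 2.789 0.484 -3.916
v 2.279 0.374 -3.775
v 1.946 0.101 -3.446
v 1.897 -0.247 -3.036
v 2.147 -0.561 -2.673
v 2.616 -0.741 -2.473
v 3.156 -0.729 -2.5
v 3.596 -0.53 -2.745
f 1 38 17
f 38 12 41
f 17 41 6
f 38 41 17
f 1 17 13
f 17 6 18
f 13 18 2
f 17 18 13
f 1 13 22
f 13 2 23
f 22 23 8
f 13 23 22
f 1 22 34
f 22 8 37
f 34 37 11
f 22 37 34
f 1 34 38
f 34 11 42
f 38 42 12
f 34 42 38
f 2 18 29
f 18 6 32
f 29 32 10
f 18 32 29
f 6 41 19
f 41 12 40
f 19 40 5
f 41 40 19
f 12 42 39
f 42 11 35
f 39 35 3
f 42 35 39
f 11 37 36
f 37 8 24
f 36 24 7
f 37 24 36
f 8 23 28
f 23 2 25
f 28 25 9
f 23 25 28
f 4 30 16
f 30 10 31
f 16 31 5
f 30 31 16
f 4 16 14
f 16 5 15
f 14 15 3
f 16 15 14
f 4 14 21
f 14 3 20
f 21 20 7
f 14 20 21
f 4 21 26
f 21 7 27
f 26 27 9
f 21 27 26
f 4 26 30
f 26 9 33
f 30 33 10
f 26 33 30
f 5 31 19
f 31 10 32
f 19 32 6
f 31 32 19
f 3 15 39
f 15 5 40
f 39 40 12
f 15 40 39
f 7 20 36
f 20 3 35
f 36 35 11
f 20 35 36
f 9 27 28
f 27 7 24
f 28 24 8
f 27 24 28
f 10 33 29
f 33 9 25
f 29 25 2
f 33 25 29
f 44 43 46
f 44 46 45
f 46 43 47
f 46 47 45
f 47 43 48
f 47 48 45
f 48 43 49
f 48 49 45
f 49 43 50
f 49 50 45
f 50 43 51
f 50 51 45
f 51 43 52
f 51 52 45
f 52 43 53
f 52 53 45
f 53 43 54
f 53 54 45
f 54 43 55
f 54 55 45
f 55 43 56
f 55 56 45
f 56 43 57
f 56 57 45
f 57 43 44
f 57 44 45
f 59 61 58
f 62 59 58
f 58 61 60
f 60 62 58
f 59 65 61
f 63 59 62
f 63 65 59
f 61 65 60
f 64 62 60
f 60 65 64
f 64 63 62
f 65 63 64
f 67 66 69
f 67 69 68
f 69 66 70
f 69 70 68
f 70 66 71
f 70 71 68
f 71 66 72
f 71 72 68
f 72 66 73
f 72 73 68
f 73 66 74
f 73 74 68
f 74 66 75
f 74 75 68
f 75 66 76
f 75 76 68
f 76 66 77
f 76 77 68
f 77 66 78
f 77 78 68
f 78 66 79
f 78 79 68
f 79 66 67
f 79 67 68
f 81 80 83
f 81 83 82
f 83 80 84
f 83 84 82
f 84 80 85
f 84 85 82
f 85 80 86
f 85 86 82
f 86 80 87
f 86 87 82
f 87 80 88
f 87 88 82
f 88 80 89
f 88 89 82
f 89 80 90
f 89 90 82
f 90 80 91
f 90 91 82
f 91 80 92
f 91 92 82
f 92 80 81
f 92 81 82



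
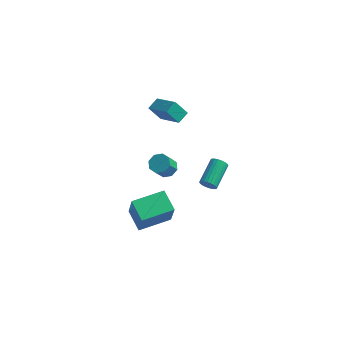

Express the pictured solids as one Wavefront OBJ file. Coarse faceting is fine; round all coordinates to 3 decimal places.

v 0.032 0.566 -1.446
v 0.271 0.349 -0.964
v 0.407 2.037 -0.272
v 0.168 2.254 -0.754
v 0.454 0.386 -1.092
v 0.59 2.074 -0.399
v 0.573 0.451 -1.273
v 0.709 2.139 -0.58
v 0.61 0.533 -1.48
v 0.746 2.221 -0.787
v 0.559 0.62 -1.683
v 0.695 2.309 -0.99
v 0.427 0.699 -1.849
v 0.563 2.388 -1.156
v 0.236 0.758 -1.954
v 0.372 2.446 -1.261
v 0.013 0.787 -1.982
v 0.149 2.476 -1.289
v -0.207 0.783 -1.928
v -0.071 2.471 -1.236
v -0.39 0.746 -1.801
v -0.254 2.434 -1.108
v -0.509 0.681 -1.62
v -0.373 2.369 -0.927
v -0.546 0.599 -1.413
v -0.41 2.287 -0.72
v -0.495 0.511 -1.21
v -0.359 2.2 -0.517
v -0.363 0.432 -1.044
v -0.227 2.121 -0.351
v -0.172 0.374 -0.939
v -0.036 2.062 -0.246
v 0.051 0.344 -0.911
v 0.187 2.033 -0.218
v -3.332 2.468 -2.726
v -2.824 1.987 -2.935
v -3.059 1.272 -1.863
v -3.568 1.752 -1.654
v -2.614 2.396 -2.616
v -2.85 1.681 -1.544
v -2.825 2.846 -2.362
v -3.061 2.131 -1.29
v -3.333 3.075 -2.321
v -3.569 2.36 -1.249
v -3.841 2.948 -2.517
v -4.076 2.233 -1.445
v -4.05 2.539 -2.836
v -4.286 1.824 -1.764
v -3.839 2.089 -3.09
v -4.075 1.374 -2.018
v -3.331 1.86 -3.131
v -3.567 1.145 -2.059
v -3.583 -1.805 -5.083
v -3.104 -2.47 -3.183
v -4.608 -0.826 -4.482
v -4.129 -1.491 -2.581
v -2.051 -0.289 -4.939
v -1.572 -0.954 -3.038
v -3.076 0.69 -4.337
v -2.597 0.025 -2.437
v -3.516 1.932 2.728
v -4.237 1.782 3.675
v -3.245 2.713 3.058
v -3.966 2.563 4.005
v -1.994 0.977 3.735
v -2.715 0.827 4.682
v -1.723 1.758 4.065
v -2.444 1.608 5.012
f 2 1 5
f 2 5 3
f 3 5 6
f 3 6 4
f 5 1 7
f 5 7 6
f 6 7 8
f 6 8 4
f 7 1 9
f 7 9 8
f 8 9 10
f 8 10 4
f 9 1 11
f 9 11 10
f 10 11 12
f 10 12 4
f 11 1 13
f 11 13 12
f 12 13 14
f 12 14 4
f 13 1 15
f 13 15 14
f 14 15 16
f 14 16 4
f 15 1 17
f 15 17 16
f 16 17 18
f 16 18 4
f 17 1 19
f 17 19 18
f 18 19 20
f 18 20 4
f 19 1 21
f 19 21 20
f 20 21 22
f 20 22 4
f 21 1 23
f 21 23 22
f 22 23 24
f 22 24 4
f 23 1 25
f 23 25 24
f 24 25 26
f 24 26 4
f 25 1 27
f 25 27 26
f 26 27 28
f 26 28 4
f 27 1 29
f 27 29 28
f 28 29 30
f 28 30 4
f 29 1 31
f 29 31 30
f 30 31 32
f 30 32 4
f 31 1 33
f 31 33 32
f 32 33 34
f 32 34 4
f 33 1 2
f 33 2 34
f 34 2 3
f 34 3 4
f 36 35 39
f 36 39 37
f 37 39 40
f 37 40 38
f 39 35 41
f 39 41 40
f 40 41 42
f 40 42 38
f 41 35 43
f 41 43 42
f 42 43 44
f 42 44 38
f 43 35 45
f 43 45 44
f 44 45 46
f 44 46 38
f 45 35 47
f 45 47 46
f 46 47 48
f 46 48 38
f 47 35 49
f 47 49 48
f 48 49 50
f 48 50 38
f 49 35 51
f 49 51 50
f 50 51 52
f 50 52 38
f 51 35 36
f 51 36 52
f 52 36 37
f 52 37 38
f 54 56 53
f 57 54 53
f 53 56 55
f 55 57 53
f 54 60 56
f 58 54 57
f 58 60 54
f 56 60 55
f 59 57 55
f 55 60 59
f 59 58 57
f 60 58 59
f 62 64 61
f 65 62 61
f 61 64 63
f 63 65 61
f 62 68 64
f 66 62 65
f 66 68 62
f 64 68 63
f 67 65 63
f 63 68 67
f 67 66 65
f 68 66 67



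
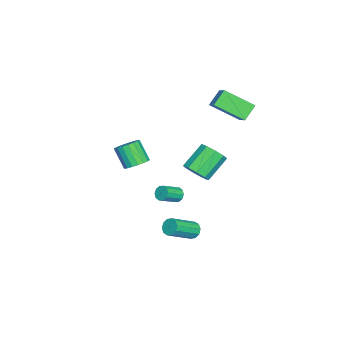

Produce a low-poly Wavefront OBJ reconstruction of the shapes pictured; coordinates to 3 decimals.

v 2.098 2.377 -2.952
v 2.459 2.351 -3.418
v 3.682 1.317 -2.414
v 3.322 1.343 -1.948
v 2.548 2.645 -3.223
v 3.771 1.612 -2.219
v 2.465 2.838 -2.925
v 3.689 1.805 -1.92
v 2.242 2.854 -2.637
v 3.466 1.821 -1.632
v 1.964 2.688 -2.469
v 3.188 1.655 -1.465
v 1.738 2.403 -2.486
v 2.961 1.369 -1.482
v 1.649 2.108 -2.681
v 2.872 1.075 -1.677
v 1.731 1.915 -2.98
v 2.955 0.882 -1.975
v 1.954 1.899 -3.268
v 3.178 0.866 -2.263
v 2.232 2.065 -3.435
v 3.456 1.032 -2.431
v -3.107 0.06 -4.042
v -2.823 -0.01 -4.508
v -1.91 -0.731 -3.844
v -2.193 -0.66 -3.378
v -2.71 0.273 -4.358
v -1.796 -0.448 -3.693
v -2.748 0.474 -4.087
v -1.834 -0.246 -3.423
v -2.923 0.518 -3.799
v -2.009 -0.202 -3.134
v -3.168 0.387 -3.604
v -2.255 -0.334 -2.939
v -3.39 0.131 -3.576
v -2.477 -0.59 -2.912
v -3.504 -0.152 -3.727
v -2.59 -0.873 -3.062
v -3.466 -0.354 -3.997
v -2.552 -1.074 -3.333
v -3.291 -0.398 -4.286
v -2.377 -1.118 -3.621
v -3.045 -0.266 -4.481
v -2.132 -0.987 -3.816
v -4.712 2.186 4.492
v -3.843 2.687 5.115
v -4.933 3.984 3.354
v -4.064 4.485 3.976
v -3.896 1.775 3.684
v -3.027 2.276 4.306
v -4.117 3.573 2.545
v -3.248 4.074 3.168
v -1.549 1.591 -0.709
v -1.072 1.279 0.001
v -2.314 2.057 1.178
v -2.791 2.369 0.469
v -0.869 1.845 -0.16
v -2.111 2.624 1.018
v -0.985 2.292 -0.577
v -2.227 3.071 0.6
v -1.364 2.411 -1.056
v -2.606 3.19 0.121
v -1.83 2.146 -1.372
v -3.072 2.925 -0.195
v -2.164 1.621 -1.378
v -3.407 2.4 -0.201
v -2.211 1.082 -1.071
v -3.453 1.86 0.107
v -1.948 0.781 -0.594
v -3.19 1.559 0.583
v -1.498 0.859 -0.171
v -2.74 1.637 1.007
v -0.656 -1.685 0.057
v -0.016 -1.42 0.478
v -0.525 -2.171 1.723
v -1.164 -2.435 1.303
v -0.261 -1.162 0.534
v -0.77 -1.912 1.779
v -0.584 -1.007 0.495
v -1.093 -1.757 1.74
v -0.922 -0.986 0.37
v -1.43 -1.737 1.615
v -1.206 -1.104 0.183
v -1.715 -1.854 1.428
v -1.382 -1.337 -0.029
v -1.89 -2.087 1.216
v -1.414 -1.639 -0.224
v -1.922 -2.389 1.021
v -1.295 -1.949 -0.363
v -1.804 -2.7 0.882
v -1.05 -2.208 -0.419
v -1.559 -2.958 0.826
v -0.727 -2.363 -0.38
v -1.236 -3.113 0.865
v -0.39 -2.383 -0.255
v -0.898 -3.134 0.99
v -0.105 -2.266 -0.068
v -0.614 -3.016 1.177
v 0.07 -2.033 0.144
v -0.438 -2.783 1.389
v 0.102 -1.731 0.339
v -0.406 -2.481 1.584
f 2 1 5
f 2 5 3
f 3 5 6
f 3 6 4
f 5 1 7
f 5 7 6
f 6 7 8
f 6 8 4
f 7 1 9
f 7 9 8
f 8 9 10
f 8 10 4
f 9 1 11
f 9 11 10
f 10 11 12
f 10 12 4
f 11 1 13
f 11 13 12
f 12 13 14
f 12 14 4
f 13 1 15
f 13 15 14
f 14 15 16
f 14 16 4
f 15 1 17
f 15 17 16
f 16 17 18
f 16 18 4
f 17 1 19
f 17 19 18
f 18 19 20
f 18 20 4
f 19 1 21
f 19 21 20
f 20 21 22
f 20 22 4
f 21 1 2
f 21 2 22
f 22 2 3
f 22 3 4
f 24 23 27
f 24 27 25
f 25 27 28
f 25 28 26
f 27 23 29
f 27 29 28
f 28 29 30
f 28 30 26
f 29 23 31
f 29 31 30
f 30 31 32
f 30 32 26
f 31 23 33
f 31 33 32
f 32 33 34
f 32 34 26
f 33 23 35
f 33 35 34
f 34 35 36
f 34 36 26
f 35 23 37
f 35 37 36
f 36 37 38
f 36 38 26
f 37 23 39
f 37 39 38
f 38 39 40
f 38 40 26
f 39 23 41
f 39 41 40
f 40 41 42
f 40 42 26
f 41 23 43
f 41 43 42
f 42 43 44
f 42 44 26
f 43 23 24
f 43 24 44
f 44 24 25
f 44 25 26
f 46 48 45
f 49 46 45
f 45 48 47
f 47 49 45
f 46 52 48
f 50 46 49
f 50 52 46
f 48 52 47
f 51 49 47
f 47 52 51
f 51 50 49
f 52 50 51
f 54 53 57
f 54 57 55
f 55 57 58
f 55 58 56
f 57 53 59
f 57 59 58
f 58 59 60
f 58 60 56
f 59 53 61
f 59 61 60
f 60 61 62
f 60 62 56
f 61 53 63
f 61 63 62
f 62 63 64
f 62 64 56
f 63 53 65
f 63 65 64
f 64 65 66
f 64 66 56
f 65 53 67
f 65 67 66
f 66 67 68
f 66 68 56
f 67 53 69
f 67 69 68
f 68 69 70
f 68 70 56
f 69 53 71
f 69 71 70
f 70 71 72
f 70 72 56
f 71 53 54
f 71 54 72
f 72 54 55
f 72 55 56
f 74 73 77
f 74 77 75
f 75 77 78
f 75 78 76
f 77 73 79
f 77 79 78
f 78 79 80
f 78 80 76
f 79 73 81
f 79 81 80
f 80 81 82
f 80 82 76
f 81 73 83
f 81 83 82
f 82 83 84
f 82 84 76
f 83 73 85
f 83 85 84
f 84 85 86
f 84 86 76
f 85 73 87
f 85 87 86
f 86 87 88
f 86 88 76
f 87 73 89
f 87 89 88
f 88 89 90
f 88 90 76
f 89 73 91
f 89 91 90
f 90 91 92
f 90 92 76
f 91 73 93
f 91 93 92
f 92 93 94
f 92 94 76
f 93 73 95
f 93 95 94
f 94 95 96
f 94 96 76
f 95 73 97
f 95 97 96
f 96 97 98
f 96 98 76
f 97 73 99
f 97 99 98
f 98 99 100
f 98 100 76
f 99 73 101
f 99 101 100
f 100 101 102
f 100 102 76
f 101 73 74
f 101 74 102
f 102 74 75
f 102 75 76



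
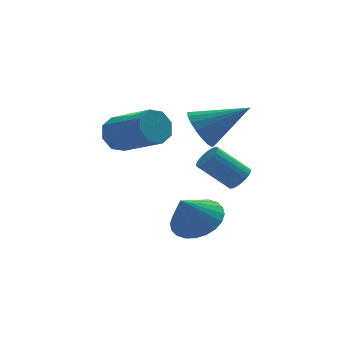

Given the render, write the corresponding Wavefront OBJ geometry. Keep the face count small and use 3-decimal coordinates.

v 0.979 1.363 2.341
v 1.428 1.839 1.768
v 2.621 1.037 3.359
v 1.317 2.102 2.031
v 1.139 2.217 2.354
v 0.93 2.164 2.675
v 0.73 1.952 2.93
v 0.579 1.623 3.068
v 0.507 1.242 3.062
v 0.529 0.886 2.913
v 0.64 0.623 2.651
v 0.818 0.508 2.327
v 1.028 0.561 2.006
v 1.228 0.773 1.751
v 1.379 1.102 1.613
v 1.45 1.483 1.619
v 2.217 0.716 0.155
v 2.506 1.145 0.342
v 1.412 1.433 1.372
v 1.123 1.004 1.185
v 2.378 1.241 0.179
v 1.284 1.529 1.209
v 2.222 1.247 0.012
v 1.128 1.535 1.042
v 2.065 1.161 -0.131
v 0.971 1.449 0.899
v 1.935 0.998 -0.224
v 0.841 1.286 0.806
v 1.853 0.786 -0.251
v 0.759 1.074 0.779
v 1.834 0.562 -0.209
v 0.74 0.85 0.821
v 1.882 0.365 -0.103
v 0.788 0.653 0.927
v 1.987 0.228 0.047
v 0.893 0.516 1.077
v 2.132 0.176 0.216
v 1.038 0.464 1.246
v 2.292 0.217 0.374
v 1.198 0.505 1.404
v 2.439 0.345 0.495
v 1.345 0.633 1.525
v 2.548 0.536 0.556
v 1.453 0.824 1.586
v 2.599 0.759 0.549
v 1.505 1.047 1.579
v 2.584 0.974 0.473
v 1.49 1.262 1.503
v 0.799 1.025 -1.809
v 1.689 0.975 -1.314
v 0.121 0.615 -0.631
v 1.583 1.352 -1.244
v 1.357 1.68 -1.26
v 1.046 1.907 -1.36
v 0.697 2 -1.528
v 0.364 1.945 -1.739
v 0.098 1.75 -1.96
v -0.062 1.445 -2.159
v -0.091 1.075 -2.304
v 0.016 0.698 -2.374
v 0.242 0.371 -2.358
v 0.553 0.144 -2.258
v 0.901 0.05 -2.09
v 1.234 0.105 -1.879
v 1.501 0.301 -1.658
v 1.661 0.606 -1.459
v -1.627 2.667 1.776
v -1.304 3.193 2.218
v -0.249 1.8 3.106
v -0.573 1.273 2.664
v -1.79 2.974 2.452
v -0.735 1.581 3.34
v -2.18 2.575 2.289
v -1.126 1.182 3.177
v -2.247 2.23 1.826
v -1.192 0.836 2.714
v -1.951 2.14 1.334
v -0.896 0.747 2.222
v -1.465 2.359 1.1
v -0.41 0.966 1.988
v -1.074 2.758 1.263
v -0.02 1.365 2.151
v -1.008 3.104 1.726
v 0.047 1.71 2.614
f 2 1 4
f 2 4 3
f 4 1 5
f 4 5 3
f 5 1 6
f 5 6 3
f 6 1 7
f 6 7 3
f 7 1 8
f 7 8 3
f 8 1 9
f 8 9 3
f 9 1 10
f 9 10 3
f 10 1 11
f 10 11 3
f 11 1 12
f 11 12 3
f 12 1 13
f 12 13 3
f 13 1 14
f 13 14 3
f 14 1 15
f 14 15 3
f 15 1 16
f 15 16 3
f 16 1 2
f 16 2 3
f 18 17 21
f 18 21 19
f 19 21 22
f 19 22 20
f 21 17 23
f 21 23 22
f 22 23 24
f 22 24 20
f 23 17 25
f 23 25 24
f 24 25 26
f 24 26 20
f 25 17 27
f 25 27 26
f 26 27 28
f 26 28 20
f 27 17 29
f 27 29 28
f 28 29 30
f 28 30 20
f 29 17 31
f 29 31 30
f 30 31 32
f 30 32 20
f 31 17 33
f 31 33 32
f 32 33 34
f 32 34 20
f 33 17 35
f 33 35 34
f 34 35 36
f 34 36 20
f 35 17 37
f 35 37 36
f 36 37 38
f 36 38 20
f 37 17 39
f 37 39 38
f 38 39 40
f 38 40 20
f 39 17 41
f 39 41 40
f 40 41 42
f 40 42 20
f 41 17 43
f 41 43 42
f 42 43 44
f 42 44 20
f 43 17 45
f 43 45 44
f 44 45 46
f 44 46 20
f 45 17 47
f 45 47 46
f 46 47 48
f 46 48 20
f 47 17 18
f 47 18 48
f 48 18 19
f 48 19 20
f 50 49 52
f 50 52 51
f 52 49 53
f 52 53 51
f 53 49 54
f 53 54 51
f 54 49 55
f 54 55 51
f 55 49 56
f 55 56 51
f 56 49 57
f 56 57 51
f 57 49 58
f 57 58 51
f 58 49 59
f 58 59 51
f 59 49 60
f 59 60 51
f 60 49 61
f 60 61 51
f 61 49 62
f 61 62 51
f 62 49 63
f 62 63 51
f 63 49 64
f 63 64 51
f 64 49 65
f 64 65 51
f 65 49 66
f 65 66 51
f 66 49 50
f 66 50 51
f 68 67 71
f 68 71 69
f 69 71 72
f 69 72 70
f 71 67 73
f 71 73 72
f 72 73 74
f 72 74 70
f 73 67 75
f 73 75 74
f 74 75 76
f 74 76 70
f 75 67 77
f 75 77 76
f 76 77 78
f 76 78 70
f 77 67 79
f 77 79 78
f 78 79 80
f 78 80 70
f 79 67 81
f 79 81 80
f 80 81 82
f 80 82 70
f 81 67 83
f 81 83 82
f 82 83 84
f 82 84 70
f 83 67 68
f 83 68 84
f 84 68 69
f 84 69 70



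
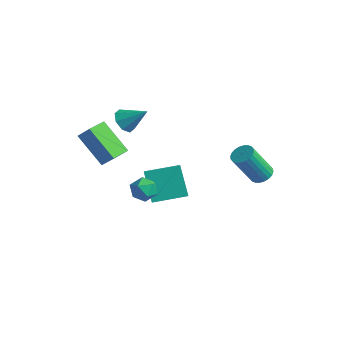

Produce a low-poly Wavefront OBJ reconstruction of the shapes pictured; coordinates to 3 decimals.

v 3.826 3.512 -2.04
v 4.348 3.796 -1.753
v 3.896 2.812 0.046
v 3.374 2.528 -0.24
v 4.164 3.969 -1.705
v 3.712 2.985 0.095
v 3.928 4.073 -1.707
v 3.476 3.089 0.092
v 3.677 4.091 -1.76
v 3.225 3.107 0.039
v 3.448 4.021 -1.856
v 2.996 3.037 -0.057
v 3.277 3.874 -1.98
v 2.825 2.89 -0.18
v 3.19 3.671 -2.112
v 2.738 2.687 -0.313
v 3.199 3.444 -2.234
v 2.747 2.46 -0.435
v 3.304 3.228 -2.326
v 2.852 2.244 -0.527
v 3.488 3.055 -2.375
v 3.036 2.071 -0.575
v 3.724 2.951 -2.372
v 3.272 1.967 -0.573
v 3.975 2.933 -2.319
v 3.523 1.949 -0.52
v 4.204 3.003 -2.223
v 3.752 2.019 -0.424
v 4.375 3.15 -2.1
v 3.923 2.166 -0.3
v 4.462 3.353 -1.967
v 4.01 2.369 -0.168
v 4.453 3.58 -1.845
v 4.001 2.596 -0.046
v -0.928 -0.35 -3.164
v -0.243 0.008 -2.96
v -0.297 -1.468 -3.32
v 0.388 -1.11 -3.116
v -0.182 -1.222 -2.568
v -0.572 -0.532 -2.471
v 0.032 -0.928 -3.809
v -0.358 -0.238 -3.712
v 0.35 -0.349 -3.359
v 0.218 -0.531 -2.592
v -0.758 -0.929 -3.688
v -0.89 -1.111 -2.921
v -0.086 -3.705 0.363
v -1.638 -3.825 1.772
v -0.241 -2.609 0.286
v -1.793 -2.728 1.695
v 0.613 -3.552 1.145
v -0.939 -3.671 2.554
v 0.458 -2.455 1.068
v -1.094 -2.575 2.477
v -1.031 0.599 -5.285
v -0.117 -0.317 -4.295
v -2.15 1.126 -3.765
v -1.236 0.21 -2.774
v 0.096 2.07 -4.966
v 1.01 1.154 -3.975
v -1.023 2.597 -3.445
v -0.109 1.681 -2.455
v -0.807 -1.464 2.112
v -0.267 -1.631 1.619
v 0.207 -0.896 3.028
v -0.486 -1.107 1.536
v -0.893 -0.792 1.79
v -1.249 -0.871 2.233
v -1.346 -1.297 2.605
v -1.127 -1.822 2.688
v -0.721 -2.136 2.434
v -0.364 -2.058 1.991
f 2 1 5
f 2 5 3
f 3 5 6
f 3 6 4
f 5 1 7
f 5 7 6
f 6 7 8
f 6 8 4
f 7 1 9
f 7 9 8
f 8 9 10
f 8 10 4
f 9 1 11
f 9 11 10
f 10 11 12
f 10 12 4
f 11 1 13
f 11 13 12
f 12 13 14
f 12 14 4
f 13 1 15
f 13 15 14
f 14 15 16
f 14 16 4
f 15 1 17
f 15 17 16
f 16 17 18
f 16 18 4
f 17 1 19
f 17 19 18
f 18 19 20
f 18 20 4
f 19 1 21
f 19 21 20
f 20 21 22
f 20 22 4
f 21 1 23
f 21 23 22
f 22 23 24
f 22 24 4
f 23 1 25
f 23 25 24
f 24 25 26
f 24 26 4
f 25 1 27
f 25 27 26
f 26 27 28
f 26 28 4
f 27 1 29
f 27 29 28
f 28 29 30
f 28 30 4
f 29 1 31
f 29 31 30
f 30 31 32
f 30 32 4
f 31 1 33
f 31 33 32
f 32 33 34
f 32 34 4
f 33 1 2
f 33 2 34
f 34 2 3
f 34 3 4
f 35 46 40
f 35 40 36
f 35 36 42
f 35 42 45
f 35 45 46
f 36 40 44
f 40 46 39
f 46 45 37
f 45 42 41
f 42 36 43
f 38 44 39
f 38 39 37
f 38 37 41
f 38 41 43
f 38 43 44
f 39 44 40
f 37 39 46
f 41 37 45
f 43 41 42
f 44 43 36
f 48 50 47
f 51 48 47
f 47 50 49
f 49 51 47
f 48 54 50
f 52 48 51
f 52 54 48
f 50 54 49
f 53 51 49
f 49 54 53
f 53 52 51
f 54 52 53
f 56 58 55
f 59 56 55
f 55 58 57
f 57 59 55
f 56 62 58
f 60 56 59
f 60 62 56
f 58 62 57
f 61 59 57
f 57 62 61
f 61 60 59
f 62 60 61
f 64 63 66
f 64 66 65
f 66 63 67
f 66 67 65
f 67 63 68
f 67 68 65
f 68 63 69
f 68 69 65
f 69 63 70
f 69 70 65
f 70 63 71
f 70 71 65
f 71 63 72
f 71 72 65
f 72 63 64
f 72 64 65



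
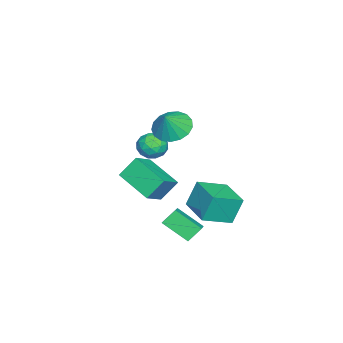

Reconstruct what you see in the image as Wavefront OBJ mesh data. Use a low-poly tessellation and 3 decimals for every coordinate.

v -0.04 -1.145 -1.378
v -0.934 -2.943 -0.61
v 1.156 -1.426 -0.645
v 0.262 -3.224 0.123
v 0.458 -1.856 -2.463
v -0.436 -3.654 -1.695
v 1.654 -2.137 -1.73
v 0.76 -3.935 -0.962
v 0.431 -1.279 2.804
v 1.264 -1.047 2.227
v 1.189 -1.381 3.856
v 1.102 -0.604 2.386
v 0.787 -0.316 2.641
v 0.39 -0.248 2.934
v 0.002 -0.417 3.197
v -0.287 -0.783 3.37
v -0.412 -1.263 3.413
v -0.343 -1.747 3.317
v -0.098 -2.123 3.104
v 0.269 -2.306 2.822
v 0.673 -2.254 2.536
v 1.022 -1.979 2.311
v 1.235 -1.543 2.2
v -3.279 -3.14 -0.264
v -2.754 -2.666 -0.776
v -2.426 -4.254 -0.424
v -1.901 -3.78 -0.936
v -1.957 -3.602 -0.083
v -2.484 -2.914 0.016
v -2.696 -4.006 -1.216
v -3.223 -3.318 -1.117
v -2.394 -3.201 -1.364
v -1.937 -2.951 -0.664
v -3.243 -3.969 -0.536
v -2.786 -3.719 0.164
v -3.091 -2.805 -0.506
v -2.089 -4.115 -0.694
v -2.121 -4.01 -0.193
v -1.813 -3.731 -0.493
v -2.932 -2.951 -0.041
v -2.624 -2.672 -0.341
v -2.155 -3.223 0.066
v -2.556 -4.248 -0.859
v -2.248 -3.969 -1.159
v -3.367 -3.189 -0.707
v -3.059 -2.91 -1.007
v -3.025 -3.697 -1.266
v -2.572 -2.841 -1.152
v -2.07 -3.495 -1.246
v -2.537 -3.629 -1.411
v -2.847 -3.224 -1.353
v -2.303 -2.694 -0.741
v -1.802 -3.349 -0.835
v -1.834 -3.244 -0.333
v -2.144 -2.84 -0.275
v -2.091 -3.008 -1.086
v -3.378 -3.571 -0.365
v -2.877 -4.226 -0.459
v -3.036 -4.08 -0.925
v -3.346 -3.676 -0.867
v -3.11 -3.425 0.046
v -2.608 -4.079 -0.048
v -2.333 -3.696 0.153
v -2.643 -3.291 0.211
v -3.089 -3.912 -0.114
v 2.13 0.939 -2.779
v 2.017 -0.428 -1.862
v 2.993 1.147 -2.363
v 2.88 -0.22 -1.446
v 2.6 0.42 -3.494
v 2.487 -0.947 -2.577
v 3.463 0.628 -3.078
v 3.35 -0.739 -2.161
v -2.386 0.036 -4.28
v -2.757 0.482 -2.767
v -0.98 1.372 -4.329
v -1.351 1.818 -2.816
v -1.229 -1.158 -3.644
v -1.6 -0.712 -2.131
v 0.177 0.178 -3.693
v -0.194 0.624 -2.18
f 2 4 1
f 5 2 1
f 1 4 3
f 3 5 1
f 2 8 4
f 6 2 5
f 6 8 2
f 4 8 3
f 7 5 3
f 3 8 7
f 7 6 5
f 8 6 7
f 10 9 12
f 10 12 11
f 12 9 13
f 12 13 11
f 13 9 14
f 13 14 11
f 14 9 15
f 14 15 11
f 15 9 16
f 15 16 11
f 16 9 17
f 16 17 11
f 17 9 18
f 17 18 11
f 18 9 19
f 18 19 11
f 19 9 20
f 19 20 11
f 20 9 21
f 20 21 11
f 21 9 22
f 21 22 11
f 22 9 23
f 22 23 11
f 23 9 10
f 23 10 11
f 24 61 40
f 61 35 64
f 40 64 29
f 61 64 40
f 24 40 36
f 40 29 41
f 36 41 25
f 40 41 36
f 24 36 45
f 36 25 46
f 45 46 31
f 36 46 45
f 24 45 57
f 45 31 60
f 57 60 34
f 45 60 57
f 24 57 61
f 57 34 65
f 61 65 35
f 57 65 61
f 25 41 52
f 41 29 55
f 52 55 33
f 41 55 52
f 29 64 42
f 64 35 63
f 42 63 28
f 64 63 42
f 35 65 62
f 65 34 58
f 62 58 26
f 65 58 62
f 34 60 59
f 60 31 47
f 59 47 30
f 60 47 59
f 31 46 51
f 46 25 48
f 51 48 32
f 46 48 51
f 27 53 39
f 53 33 54
f 39 54 28
f 53 54 39
f 27 39 37
f 39 28 38
f 37 38 26
f 39 38 37
f 27 37 44
f 37 26 43
f 44 43 30
f 37 43 44
f 27 44 49
f 44 30 50
f 49 50 32
f 44 50 49
f 27 49 53
f 49 32 56
f 53 56 33
f 49 56 53
f 28 54 42
f 54 33 55
f 42 55 29
f 54 55 42
f 26 38 62
f 38 28 63
f 62 63 35
f 38 63 62
f 30 43 59
f 43 26 58
f 59 58 34
f 43 58 59
f 32 50 51
f 50 30 47
f 51 47 31
f 50 47 51
f 33 56 52
f 56 32 48
f 52 48 25
f 56 48 52
f 67 69 66
f 70 67 66
f 66 69 68
f 68 70 66
f 67 73 69
f 71 67 70
f 71 73 67
f 69 73 68
f 72 70 68
f 68 73 72
f 72 71 70
f 73 71 72
f 75 77 74
f 78 75 74
f 74 77 76
f 76 78 74
f 75 81 77
f 79 75 78
f 79 81 75
f 77 81 76
f 80 78 76
f 76 81 80
f 80 79 78
f 81 79 80



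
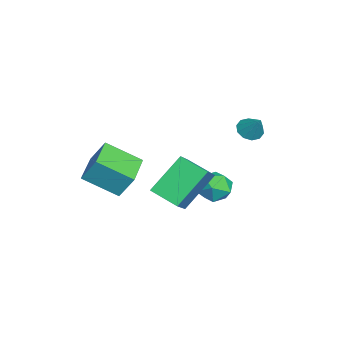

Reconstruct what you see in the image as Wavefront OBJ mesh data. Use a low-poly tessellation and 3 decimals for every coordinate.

v -0.257 1.232 -2.063
v 0.255 1.466 -1.382
v -0.655 0.054 -1.358
v -0.143 0.288 -0.677
v -0.87 0.754 -0.864
v -0.624 1.482 -1.299
v 0.224 0.038 -1.441
v 0.47 0.766 -1.876
v 0.552 0.728 -0.997
v -0.124 1.171 -0.641
v -0.276 0.349 -2.099
v -0.952 0.792 -1.743
v 2.124 -2.53 0.454
v 2.086 -4.031 1.353
v 2.265 -1.9 1.513
v 2.228 -3.401 2.412
v 3.792 -2.659 0.308
v 3.755 -4.16 1.207
v 3.934 -2.029 1.367
v 3.896 -3.53 2.266
v -2.382 2.065 0.928
v -2.012 1.555 0.937
v -1.758 2.535 1.852
v -1.851 1.816 0.697
v -1.893 2.172 0.544
v -2.122 2.487 0.538
v -2.45 2.641 0.681
v -2.752 2.575 0.918
v -2.912 2.314 1.159
v -2.87 1.958 1.311
v -2.641 1.643 1.317
v -2.314 1.489 1.174
v -0.125 -0.329 0.231
v 1.064 -0.522 1.125
v 0.446 0.831 -0.278
v 1.635 0.638 0.616
v 0.825 -1.458 -1.276
v 2.014 -1.651 -0.382
v 1.396 -0.298 -1.785
v 2.585 -0.491 -0.891
f 1 12 6
f 1 6 2
f 1 2 8
f 1 8 11
f 1 11 12
f 2 6 10
f 6 12 5
f 12 11 3
f 11 8 7
f 8 2 9
f 4 10 5
f 4 5 3
f 4 3 7
f 4 7 9
f 4 9 10
f 5 10 6
f 3 5 12
f 7 3 11
f 9 7 8
f 10 9 2
f 14 16 13
f 17 14 13
f 13 16 15
f 15 17 13
f 14 20 16
f 18 14 17
f 18 20 14
f 16 20 15
f 19 17 15
f 15 20 19
f 19 18 17
f 20 18 19
f 22 21 24
f 22 24 23
f 24 21 25
f 24 25 23
f 25 21 26
f 25 26 23
f 26 21 27
f 26 27 23
f 27 21 28
f 27 28 23
f 28 21 29
f 28 29 23
f 29 21 30
f 29 30 23
f 30 21 31
f 30 31 23
f 31 21 32
f 31 32 23
f 32 21 22
f 32 22 23
f 34 36 33
f 37 34 33
f 33 36 35
f 35 37 33
f 34 40 36
f 38 34 37
f 38 40 34
f 36 40 35
f 39 37 35
f 35 40 39
f 39 38 37
f 40 38 39



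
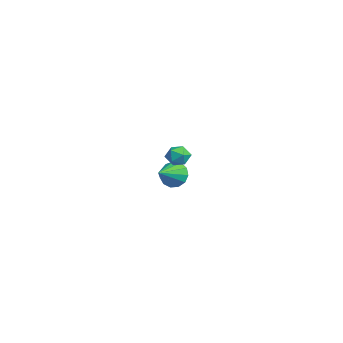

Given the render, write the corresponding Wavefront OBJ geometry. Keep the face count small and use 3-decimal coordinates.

v -4.245 -0.77 -2.587
v -3.656 -0.599 -3.338
v -3.155 -1.83 -1.973
v -3.521 -0.237 -2.952
v -3.617 -0.044 -2.45
v -3.912 -0.081 -1.991
v -4.312 -0.338 -1.722
v -4.692 -0.731 -1.727
v -4.929 -1.137 -2.006
v -4.95 -1.426 -2.469
v -4.746 -1.507 -2.97
v -4.384 -1.354 -3.349
v -3.977 -1.016 -3.486
v 3.712 -1.086 1.909
v 4.213 -1.602 2.108
v 2.947 -1.958 1.572
v 3.448 -2.474 1.771
v 3.111 -2.061 2.293
v 3.583 -1.522 2.501
v 3.577 -2.038 1.179
v 4.049 -1.499 1.387
v 4.13 -2.191 1.657
v 3.842 -2.205 2.345
v 3.318 -1.355 1.335
v 3.03 -1.369 2.023
f 2 1 4
f 2 4 3
f 4 1 5
f 4 5 3
f 5 1 6
f 5 6 3
f 6 1 7
f 6 7 3
f 7 1 8
f 7 8 3
f 8 1 9
f 8 9 3
f 9 1 10
f 9 10 3
f 10 1 11
f 10 11 3
f 11 1 12
f 11 12 3
f 12 1 13
f 12 13 3
f 13 1 2
f 13 2 3
f 14 25 19
f 14 19 15
f 14 15 21
f 14 21 24
f 14 24 25
f 15 19 23
f 19 25 18
f 25 24 16
f 24 21 20
f 21 15 22
f 17 23 18
f 17 18 16
f 17 16 20
f 17 20 22
f 17 22 23
f 18 23 19
f 16 18 25
f 20 16 24
f 22 20 21
f 23 22 15



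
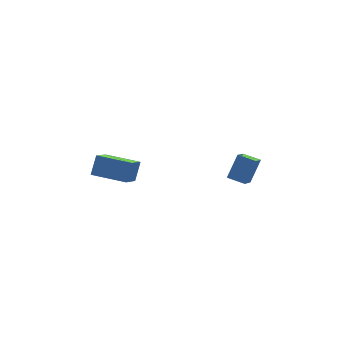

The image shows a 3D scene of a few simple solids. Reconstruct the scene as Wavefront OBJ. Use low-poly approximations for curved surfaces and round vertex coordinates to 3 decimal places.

v -3.415 1.787 -2.273
v -2.924 2.282 -1.448
v -4.703 2.924 -2.188
v -4.213 3.419 -1.363
v -2.527 2.881 -3.457
v -2.037 3.376 -2.632
v -3.816 4.018 -3.372
v -3.325 4.513 -2.547
v 0.91 0.165 -2.18
v 1.662 0.639 -1.177
v 1.713 1.195 -3.269
v 2.465 1.669 -2.266
v 1.515 -0.469 -2.334
v 2.267 0.005 -1.331
v 2.318 0.561 -3.423
v 3.07 1.035 -2.42
f 2 4 1
f 5 2 1
f 1 4 3
f 3 5 1
f 2 8 4
f 6 2 5
f 6 8 2
f 4 8 3
f 7 5 3
f 3 8 7
f 7 6 5
f 8 6 7
f 10 12 9
f 13 10 9
f 9 12 11
f 11 13 9
f 10 16 12
f 14 10 13
f 14 16 10
f 12 16 11
f 15 13 11
f 11 16 15
f 15 14 13
f 16 14 15



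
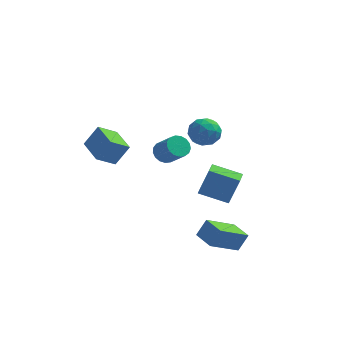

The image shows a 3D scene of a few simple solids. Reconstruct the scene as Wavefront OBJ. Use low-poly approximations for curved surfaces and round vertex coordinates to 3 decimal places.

v 0.702 -0.806 -0.666
v 1.275 -0.623 1.072
v 0.695 0.229 -0.773
v 1.268 0.412 0.966
v 2.412 -0.852 -1.226
v 2.985 -0.669 0.513
v 2.405 0.183 -1.332
v 2.978 0.366 0.406
v -4.292 -1.857 2.902
v -5.159 -2.551 3.614
v -3.582 -1.518 4.096
v -4.449 -2.213 4.809
v -3.271 -3.327 2.711
v -4.138 -4.022 3.424
v -2.561 -2.989 3.906
v -3.428 -3.683 4.618
v 2.419 -2.219 -3.239
v 1.122 -3.535 -2.16
v 2.896 -1.863 -2.231
v 1.599 -3.179 -1.152
v 3.341 -3.201 -3.328
v 2.044 -4.517 -2.249
v 3.818 -2.845 -2.32
v 2.521 -4.161 -1.241
v -1.164 -0.619 2.255
v -0.674 -0.068 2.187
v 0.234 -0.751 3.197
v -0.256 -1.301 3.265
v -0.886 0.039 2.45
v 0.022 -0.644 3.46
v -1.162 -0.005 2.668
v -0.254 -0.687 3.678
v -1.438 -0.189 2.791
v -0.53 -0.871 3.802
v -1.651 -0.472 2.792
v -0.743 -1.154 3.802
v -1.753 -0.788 2.67
v -0.845 -1.471 3.68
v -1.72 -1.066 2.452
v -0.812 -1.748 3.462
v -1.559 -1.241 2.19
v -0.651 -1.923 3.2
v -1.308 -1.274 1.942
v -0.4 -1.956 2.952
v -1.024 -1.156 1.766
v -0.116 -1.839 2.776
v -0.772 -0.916 1.702
v 0.136 -1.598 2.712
v -0.61 -0.607 1.765
v 0.298 -1.29 2.775
v -0.574 -0.301 1.94
v 0.333 -0.984 2.95
v 0.67 3.988 2.372
v 1.226 3.558 1.619
v -0.706 3.842 1.441
v -0.15 3.412 0.688
v -0.306 2.901 1.569
v 0.544 2.991 2.144
v -0.024 4.409 0.916
v 0.826 4.499 1.491
v 0.797 3.818 0.719
v 0.622 2.886 1.122
v -0.102 4.514 1.938
v -0.277 3.582 2.341
v 1.068 3.786 2.077
v -0.548 3.614 0.983
v -0.64 3.314 1.501
v -0.314 3.061 1.058
v 0.668 3.453 2.386
v 0.994 3.2 1.943
v 0.094 2.814 1.914
v -0.474 4.2 1.117
v -0.148 3.947 0.674
v 0.834 4.339 2.002
v 1.16 4.086 1.559
v 0.426 4.586 1.146
v 1.143 3.686 1.105
v 0.335 3.6 0.558
v 0.409 4.186 0.692
v 0.908 4.239 1.03
v 1.041 3.138 1.343
v 0.232 3.052 0.795
v 0.14 2.752 1.313
v 0.64 2.805 1.652
v 0.789 3.291 0.813
v 0.288 4.348 2.265
v -0.521 4.262 1.717
v -0.12 4.595 1.408
v 0.38 4.648 1.747
v 0.185 3.8 2.502
v -0.623 3.714 1.955
v -0.388 3.161 2.03
v 0.111 3.214 2.368
v -0.269 4.109 2.247
f 2 4 1
f 5 2 1
f 1 4 3
f 3 5 1
f 2 8 4
f 6 2 5
f 6 8 2
f 4 8 3
f 7 5 3
f 3 8 7
f 7 6 5
f 8 6 7
f 10 12 9
f 13 10 9
f 9 12 11
f 11 13 9
f 10 16 12
f 14 10 13
f 14 16 10
f 12 16 11
f 15 13 11
f 11 16 15
f 15 14 13
f 16 14 15
f 18 20 17
f 21 18 17
f 17 20 19
f 19 21 17
f 18 24 20
f 22 18 21
f 22 24 18
f 20 24 19
f 23 21 19
f 19 24 23
f 23 22 21
f 24 22 23
f 26 25 29
f 26 29 27
f 27 29 30
f 27 30 28
f 29 25 31
f 29 31 30
f 30 31 32
f 30 32 28
f 31 25 33
f 31 33 32
f 32 33 34
f 32 34 28
f 33 25 35
f 33 35 34
f 34 35 36
f 34 36 28
f 35 25 37
f 35 37 36
f 36 37 38
f 36 38 28
f 37 25 39
f 37 39 38
f 38 39 40
f 38 40 28
f 39 25 41
f 39 41 40
f 40 41 42
f 40 42 28
f 41 25 43
f 41 43 42
f 42 43 44
f 42 44 28
f 43 25 45
f 43 45 44
f 44 45 46
f 44 46 28
f 45 25 47
f 45 47 46
f 46 47 48
f 46 48 28
f 47 25 49
f 47 49 48
f 48 49 50
f 48 50 28
f 49 25 51
f 49 51 50
f 50 51 52
f 50 52 28
f 51 25 26
f 51 26 52
f 52 26 27
f 52 27 28
f 53 90 69
f 90 64 93
f 69 93 58
f 90 93 69
f 53 69 65
f 69 58 70
f 65 70 54
f 69 70 65
f 53 65 74
f 65 54 75
f 74 75 60
f 65 75 74
f 53 74 86
f 74 60 89
f 86 89 63
f 74 89 86
f 53 86 90
f 86 63 94
f 90 94 64
f 86 94 90
f 54 70 81
f 70 58 84
f 81 84 62
f 70 84 81
f 58 93 71
f 93 64 92
f 71 92 57
f 93 92 71
f 64 94 91
f 94 63 87
f 91 87 55
f 94 87 91
f 63 89 88
f 89 60 76
f 88 76 59
f 89 76 88
f 60 75 80
f 75 54 77
f 80 77 61
f 75 77 80
f 56 82 68
f 82 62 83
f 68 83 57
f 82 83 68
f 56 68 66
f 68 57 67
f 66 67 55
f 68 67 66
f 56 66 73
f 66 55 72
f 73 72 59
f 66 72 73
f 56 73 78
f 73 59 79
f 78 79 61
f 73 79 78
f 56 78 82
f 78 61 85
f 82 85 62
f 78 85 82
f 57 83 71
f 83 62 84
f 71 84 58
f 83 84 71
f 55 67 91
f 67 57 92
f 91 92 64
f 67 92 91
f 59 72 88
f 72 55 87
f 88 87 63
f 72 87 88
f 61 79 80
f 79 59 76
f 80 76 60
f 79 76 80
f 62 85 81
f 85 61 77
f 81 77 54
f 85 77 81

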